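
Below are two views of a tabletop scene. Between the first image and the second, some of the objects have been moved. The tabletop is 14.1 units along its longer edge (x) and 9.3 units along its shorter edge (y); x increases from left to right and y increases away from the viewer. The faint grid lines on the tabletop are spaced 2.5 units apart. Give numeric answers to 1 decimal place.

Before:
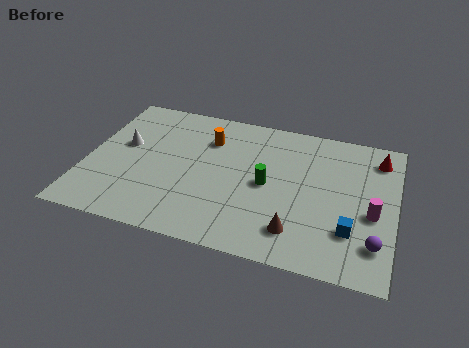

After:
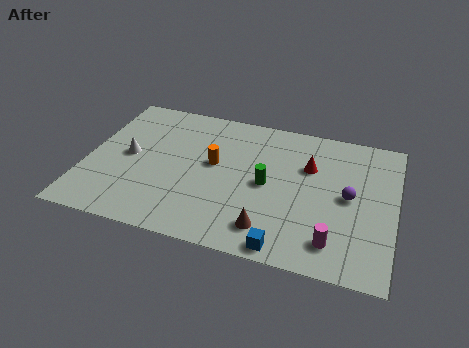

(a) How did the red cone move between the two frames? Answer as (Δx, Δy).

(-3.1, -1.4)

From the two frames, the red cone sits at roughly (13.2, 7.6) before and (10.1, 6.2) after.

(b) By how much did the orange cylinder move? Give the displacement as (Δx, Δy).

(0.4, -1.6)

The orange cylinder started near (5.4, 6.8) and ended near (5.8, 5.2).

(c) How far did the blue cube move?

3.3

The blue cube moved from about (12.2, 2.6) to (9.4, 0.8), a distance of √(2.8² + 1.8²) ≈ 3.3.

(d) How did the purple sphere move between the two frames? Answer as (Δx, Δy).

(-1.3, 2.6)

The purple sphere started near (13.3, 2.1) and ended near (12.0, 4.7).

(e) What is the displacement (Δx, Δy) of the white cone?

(0.3, -0.7)

The white cone was at about (1.6, 5.4) and moved to about (1.9, 4.7).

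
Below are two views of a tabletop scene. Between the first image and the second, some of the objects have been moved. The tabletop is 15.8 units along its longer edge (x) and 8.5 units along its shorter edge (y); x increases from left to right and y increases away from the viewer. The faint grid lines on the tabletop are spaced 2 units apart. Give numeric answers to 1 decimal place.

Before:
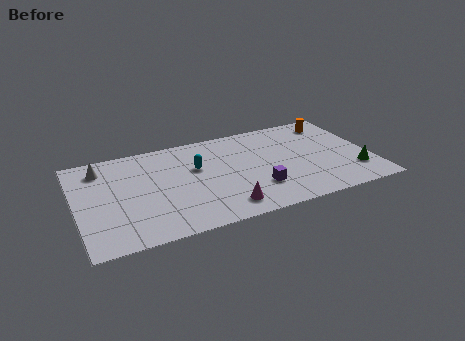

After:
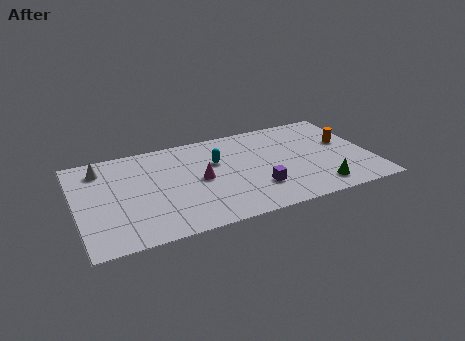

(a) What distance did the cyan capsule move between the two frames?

1.1

The cyan capsule was near (6.5, 5.3) before and (7.6, 5.5) after, so it travelled √(1.1² + 0.2²) ≈ 1.1 units.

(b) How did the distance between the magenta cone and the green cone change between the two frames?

-0.5

They were about 7.2 units apart before and 6.7 after — 0.5 units closer together.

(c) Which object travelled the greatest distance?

the magenta cone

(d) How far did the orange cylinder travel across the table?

2.1

The orange cylinder moved from about (14.2, 7.1) to (14.6, 5.0), a distance of √(0.4² + 2.1²) ≈ 2.1.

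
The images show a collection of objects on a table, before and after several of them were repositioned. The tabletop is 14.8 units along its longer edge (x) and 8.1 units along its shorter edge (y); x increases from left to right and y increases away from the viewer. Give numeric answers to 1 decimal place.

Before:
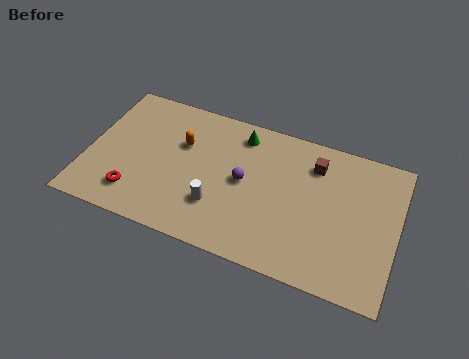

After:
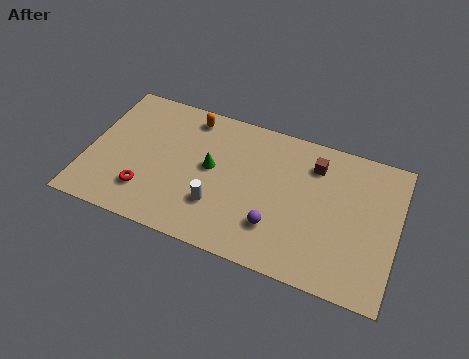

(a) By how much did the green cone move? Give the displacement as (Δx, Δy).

(-1.2, -2.4)

From the two frames, the green cone sits at roughly (7.1, 6.8) before and (5.9, 4.4) after.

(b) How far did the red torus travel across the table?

0.6

From (2.5, 1.7) to (3.0, 2.0), the red torus covered √(0.5² + 0.3²) ≈ 0.6 units.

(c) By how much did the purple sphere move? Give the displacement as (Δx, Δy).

(1.7, -2.0)

The purple sphere was at about (7.5, 4.2) and moved to about (9.2, 2.2).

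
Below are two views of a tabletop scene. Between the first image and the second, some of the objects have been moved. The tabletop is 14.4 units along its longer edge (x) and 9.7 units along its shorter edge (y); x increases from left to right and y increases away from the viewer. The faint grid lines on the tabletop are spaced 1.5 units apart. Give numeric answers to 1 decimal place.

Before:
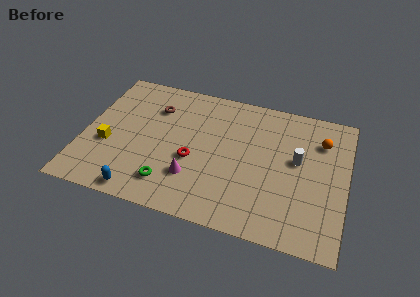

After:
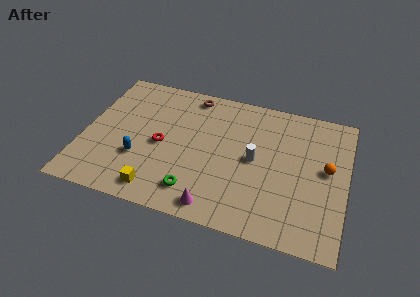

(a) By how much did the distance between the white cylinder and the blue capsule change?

-3.0

Before: roughly 9.4 units apart; after: 6.4. That's 3.0 units closer together.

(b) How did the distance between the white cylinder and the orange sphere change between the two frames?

+1.8

The distance was about 2.1 in the first image and 3.9 in the second, so they moved 1.8 units further apart.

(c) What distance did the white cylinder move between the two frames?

2.4

The white cylinder was near (11.7, 5.5) before and (9.4, 4.9) after, so it travelled √(2.3² + 0.6²) ≈ 2.4 units.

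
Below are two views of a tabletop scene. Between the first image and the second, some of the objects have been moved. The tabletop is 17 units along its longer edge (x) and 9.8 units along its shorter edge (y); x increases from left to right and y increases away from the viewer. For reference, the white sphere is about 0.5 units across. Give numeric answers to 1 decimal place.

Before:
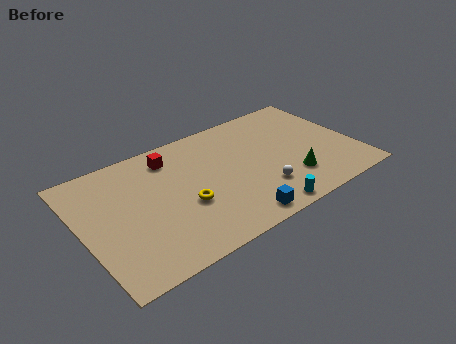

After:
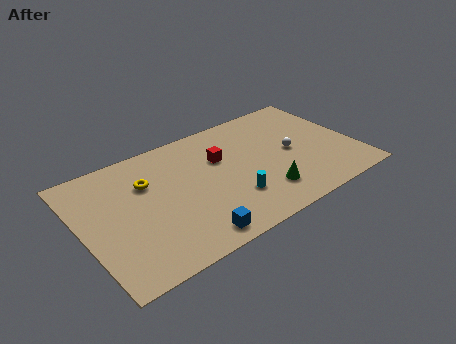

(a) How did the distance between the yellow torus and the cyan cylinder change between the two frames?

+0.9

They were about 5.2 units apart before and 6.1 after — 0.9 units further apart.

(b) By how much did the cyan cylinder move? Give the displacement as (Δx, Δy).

(-1.5, 1.9)

From the two frames, the cyan cylinder sits at roughly (10.4, 0.9) before and (8.9, 2.8) after.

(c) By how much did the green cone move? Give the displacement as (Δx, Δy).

(-1.8, -0.3)

From the two frames, the green cone sits at roughly (12.6, 2.6) before and (10.8, 2.3) after.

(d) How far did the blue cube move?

2.8

From (8.8, 1.1) to (6.0, 1.2), the blue cube covered √(2.8² + 0.1²) ≈ 2.8 units.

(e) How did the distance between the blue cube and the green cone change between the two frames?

+0.8

The distance was about 4.1 in the first image and 4.9 in the second, so they moved 0.8 units further apart.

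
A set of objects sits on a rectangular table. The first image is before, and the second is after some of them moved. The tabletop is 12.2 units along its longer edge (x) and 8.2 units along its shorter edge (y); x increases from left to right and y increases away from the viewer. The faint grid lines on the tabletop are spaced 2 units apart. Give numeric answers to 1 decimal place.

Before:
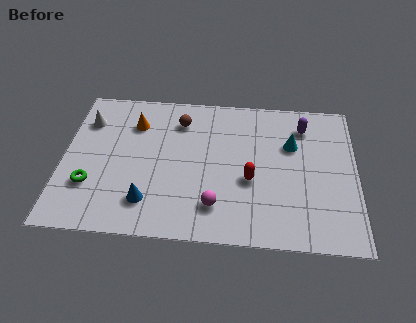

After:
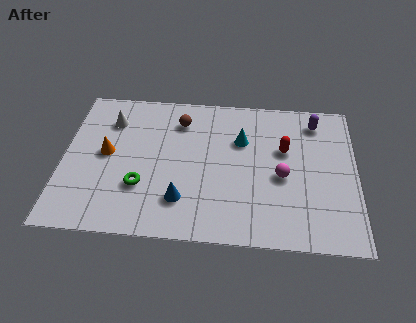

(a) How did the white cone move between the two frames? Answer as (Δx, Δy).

(1.0, 0.1)

The white cone started near (0.9, 6.1) and ended near (1.9, 6.2).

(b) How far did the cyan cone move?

2.1

The cyan cone moved from about (9.5, 5.4) to (7.4, 5.5), a distance of √(2.1² + 0.1²) ≈ 2.1.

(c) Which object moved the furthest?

the magenta sphere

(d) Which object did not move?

the brown sphere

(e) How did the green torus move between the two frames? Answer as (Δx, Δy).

(2.1, 0.1)

The green torus started near (1.2, 2.5) and ended near (3.3, 2.6).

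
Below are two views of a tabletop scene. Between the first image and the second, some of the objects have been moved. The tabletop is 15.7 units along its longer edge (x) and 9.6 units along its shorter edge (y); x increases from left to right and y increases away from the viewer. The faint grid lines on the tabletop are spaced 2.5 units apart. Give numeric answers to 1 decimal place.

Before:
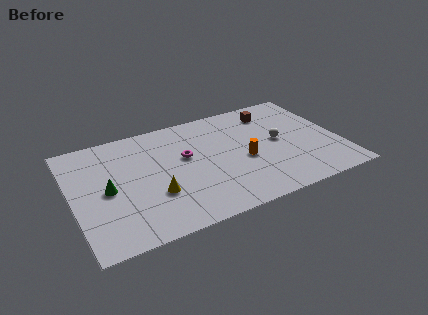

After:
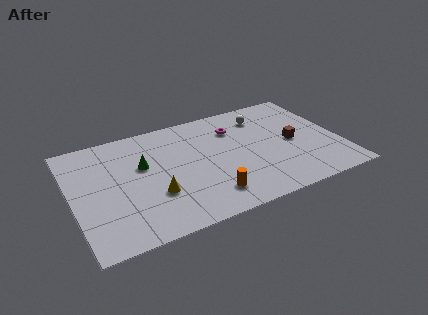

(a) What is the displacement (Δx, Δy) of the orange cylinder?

(-2.4, -2.2)

From the two frames, the orange cylinder sits at roughly (10.0, 4.1) before and (7.6, 1.9) after.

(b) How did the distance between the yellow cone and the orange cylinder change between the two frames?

-2.2

Before: roughly 5.5 units apart; after: 3.3. That's 2.2 units closer together.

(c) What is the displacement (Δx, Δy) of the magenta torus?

(3.1, 1.4)

The magenta torus was at about (6.7, 5.7) and moved to about (9.8, 7.1).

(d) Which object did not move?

the yellow cone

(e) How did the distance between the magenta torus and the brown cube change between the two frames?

-1.8

The distance was about 5.9 in the first image and 4.1 in the second, so they moved 1.8 units closer together.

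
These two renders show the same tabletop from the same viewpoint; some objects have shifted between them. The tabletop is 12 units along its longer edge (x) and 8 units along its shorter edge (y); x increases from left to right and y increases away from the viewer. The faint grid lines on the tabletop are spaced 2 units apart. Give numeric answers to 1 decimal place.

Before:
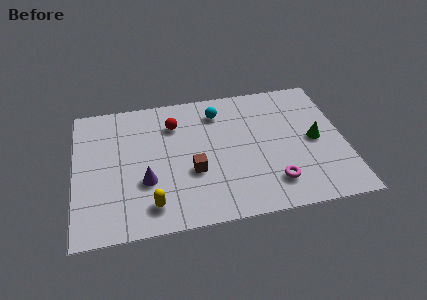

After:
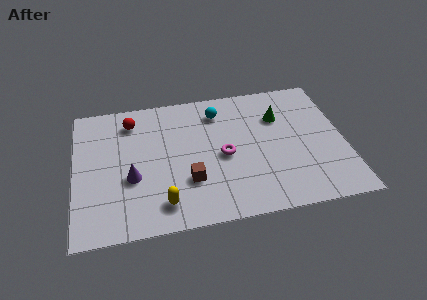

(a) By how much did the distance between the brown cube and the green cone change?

-0.4

They were about 5.6 units apart before and 5.2 after — 0.4 units closer together.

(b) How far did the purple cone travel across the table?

0.7

From (3.1, 2.8) to (2.5, 3.1), the purple cone covered √(0.6² + 0.3²) ≈ 0.7 units.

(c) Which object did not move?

the cyan sphere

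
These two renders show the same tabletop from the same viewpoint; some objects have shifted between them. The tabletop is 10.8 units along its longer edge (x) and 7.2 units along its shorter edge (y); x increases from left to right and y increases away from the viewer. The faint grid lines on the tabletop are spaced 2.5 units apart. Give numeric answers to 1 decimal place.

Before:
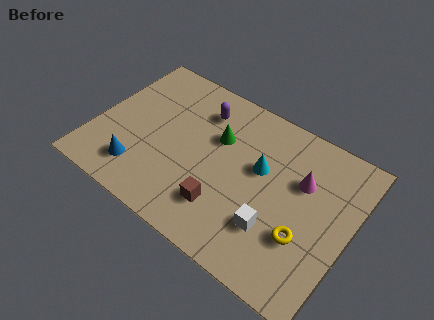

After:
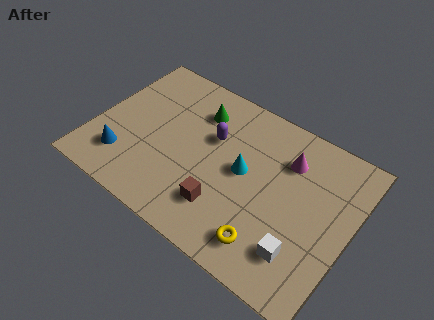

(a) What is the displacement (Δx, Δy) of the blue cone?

(-0.7, 0.2)

The blue cone was at about (2.2, 1.5) and moved to about (1.5, 1.7).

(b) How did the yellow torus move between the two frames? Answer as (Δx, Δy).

(-1.3, -1.1)

The yellow torus started near (9.1, 2.4) and ended near (7.8, 1.3).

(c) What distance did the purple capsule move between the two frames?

1.2

From (4.1, 5.6) to (4.8, 4.6), the purple capsule covered √(0.7² + 1.0²) ≈ 1.2 units.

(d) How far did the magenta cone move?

0.9

The magenta cone was near (8.6, 4.7) before and (7.9, 5.3) after, so it travelled √(0.7² + 0.6²) ≈ 0.9 units.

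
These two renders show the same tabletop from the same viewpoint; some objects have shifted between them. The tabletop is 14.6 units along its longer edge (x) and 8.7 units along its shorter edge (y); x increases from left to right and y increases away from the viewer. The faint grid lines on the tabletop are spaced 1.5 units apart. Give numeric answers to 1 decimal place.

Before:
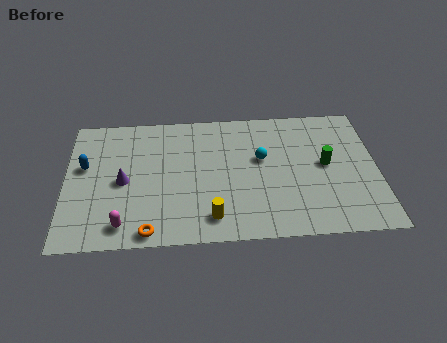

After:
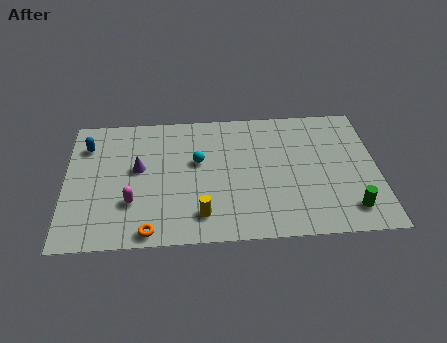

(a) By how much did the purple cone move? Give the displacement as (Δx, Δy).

(0.7, 0.8)

The purple cone was at about (2.7, 4.1) and moved to about (3.4, 4.9).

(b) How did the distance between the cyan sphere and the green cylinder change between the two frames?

+4.8

Before: roughly 3.1 units apart; after: 7.9. That's 4.8 units further apart.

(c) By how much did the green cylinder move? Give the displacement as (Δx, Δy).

(1.0, -3.0)

The green cylinder started near (12.2, 4.6) and ended near (13.2, 1.6).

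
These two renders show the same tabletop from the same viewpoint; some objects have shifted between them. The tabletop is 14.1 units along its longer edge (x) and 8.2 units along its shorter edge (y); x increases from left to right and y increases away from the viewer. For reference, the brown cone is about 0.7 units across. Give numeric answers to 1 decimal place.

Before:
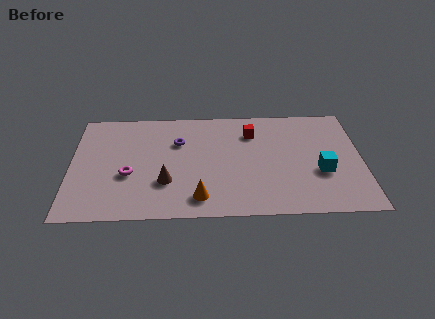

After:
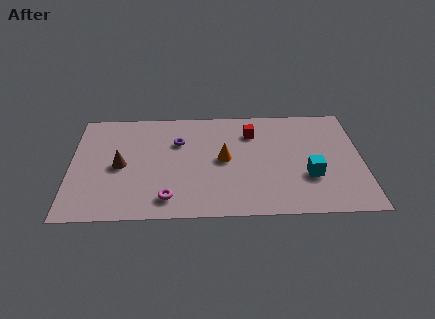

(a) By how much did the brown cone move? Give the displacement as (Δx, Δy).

(-2.2, 1.3)

The brown cone started near (4.6, 2.6) and ended near (2.4, 3.9).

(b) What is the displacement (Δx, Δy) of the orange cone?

(1.2, 2.8)

The orange cone started near (6.2, 1.4) and ended near (7.4, 4.2).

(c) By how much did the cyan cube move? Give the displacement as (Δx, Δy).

(-0.6, -0.3)

The cyan cube started near (12.1, 3.1) and ended near (11.5, 2.8).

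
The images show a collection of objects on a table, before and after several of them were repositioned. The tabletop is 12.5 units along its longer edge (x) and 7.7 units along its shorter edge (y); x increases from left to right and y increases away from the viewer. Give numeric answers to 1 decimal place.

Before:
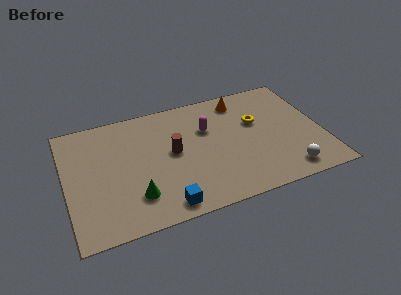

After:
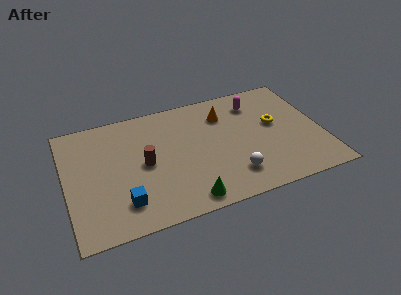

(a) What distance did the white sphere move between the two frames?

2.7

From (10.5, 1.1) to (7.9, 1.7), the white sphere covered √(2.6² + 0.6²) ≈ 2.7 units.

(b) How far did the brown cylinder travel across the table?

1.4

The brown cylinder was near (5.2, 4.1) before and (3.8, 3.8) after, so it travelled √(1.4² + 0.3²) ≈ 1.4 units.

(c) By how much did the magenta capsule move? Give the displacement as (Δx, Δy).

(2.5, 1.0)

From the two frames, the magenta capsule sits at roughly (7.0, 5.1) before and (9.5, 6.1) after.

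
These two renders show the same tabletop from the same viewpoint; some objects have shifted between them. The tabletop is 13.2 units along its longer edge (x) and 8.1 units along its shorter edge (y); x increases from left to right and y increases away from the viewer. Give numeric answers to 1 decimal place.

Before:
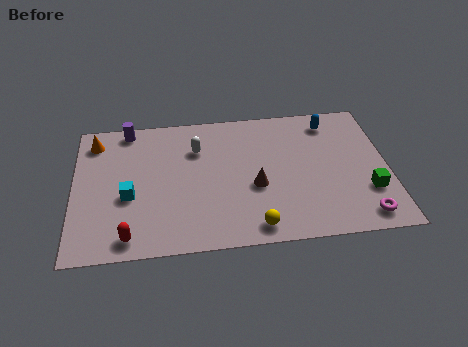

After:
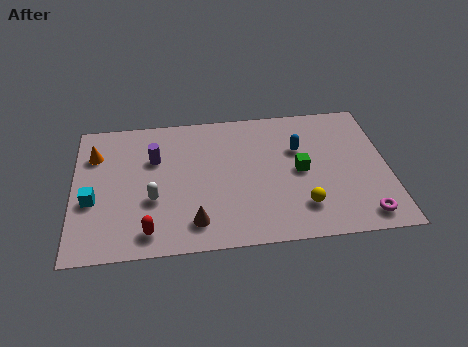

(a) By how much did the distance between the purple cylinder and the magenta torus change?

-1.9

Before: roughly 11.5 units apart; after: 9.6. That's 1.9 units closer together.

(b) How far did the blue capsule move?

2.1

The blue capsule moved from about (10.9, 6.8) to (9.5, 5.3), a distance of √(1.4² + 1.5²) ≈ 2.1.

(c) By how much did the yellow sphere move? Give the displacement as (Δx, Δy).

(2.0, 0.9)

The yellow sphere was at about (7.5, 1.0) and moved to about (9.5, 1.9).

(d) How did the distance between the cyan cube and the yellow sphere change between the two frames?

+3.1

They were about 5.7 units apart before and 8.8 after — 3.1 units further apart.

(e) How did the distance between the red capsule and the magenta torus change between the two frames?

-0.8

The distance was about 9.7 in the first image and 8.9 in the second, so they moved 0.8 units closer together.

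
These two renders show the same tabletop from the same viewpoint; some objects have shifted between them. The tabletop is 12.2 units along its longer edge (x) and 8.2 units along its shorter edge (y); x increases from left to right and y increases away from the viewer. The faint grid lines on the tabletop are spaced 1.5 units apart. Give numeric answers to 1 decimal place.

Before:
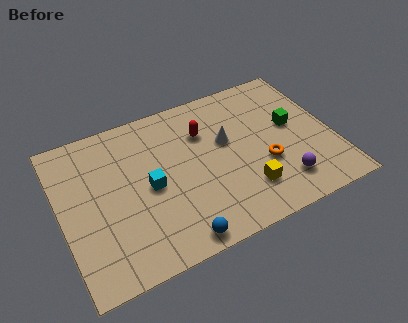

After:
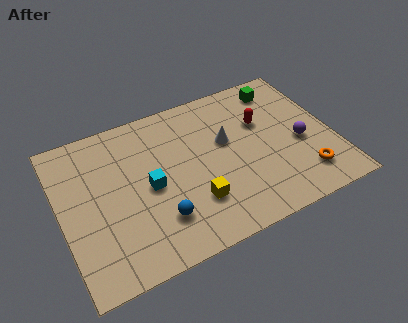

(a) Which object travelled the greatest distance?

the red capsule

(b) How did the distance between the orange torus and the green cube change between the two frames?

+3.0

The distance was about 2.2 in the first image and 5.2 in the second, so they moved 3.0 units further apart.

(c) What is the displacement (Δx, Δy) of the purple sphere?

(1.1, 1.8)

The purple sphere was at about (9.6, 1.7) and moved to about (10.7, 3.5).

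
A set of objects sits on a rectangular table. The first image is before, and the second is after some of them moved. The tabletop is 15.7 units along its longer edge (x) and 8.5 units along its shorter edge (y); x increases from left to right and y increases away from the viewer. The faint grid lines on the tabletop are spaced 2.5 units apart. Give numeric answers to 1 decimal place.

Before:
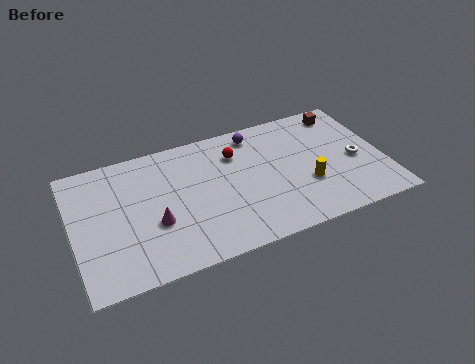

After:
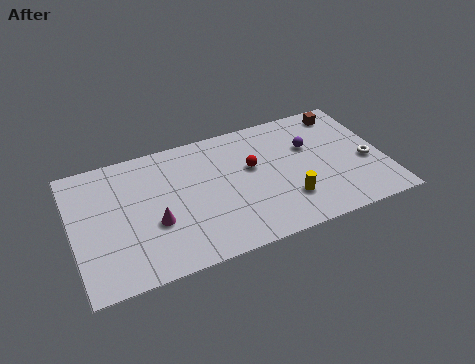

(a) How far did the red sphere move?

1.4

From (8.4, 6.3) to (9.1, 5.1), the red sphere covered √(0.7² + 1.2²) ≈ 1.4 units.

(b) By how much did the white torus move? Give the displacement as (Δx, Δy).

(0.5, -0.3)

From the two frames, the white torus sits at roughly (14.3, 3.8) before and (14.8, 3.5) after.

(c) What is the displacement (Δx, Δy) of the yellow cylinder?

(-1.1, -0.7)

From the two frames, the yellow cylinder sits at roughly (11.7, 3.0) before and (10.6, 2.3) after.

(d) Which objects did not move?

the brown cube and the magenta cone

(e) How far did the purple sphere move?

3.2

The purple sphere moved from about (9.5, 7.3) to (12.1, 5.5), a distance of √(2.6² + 1.8²) ≈ 3.2.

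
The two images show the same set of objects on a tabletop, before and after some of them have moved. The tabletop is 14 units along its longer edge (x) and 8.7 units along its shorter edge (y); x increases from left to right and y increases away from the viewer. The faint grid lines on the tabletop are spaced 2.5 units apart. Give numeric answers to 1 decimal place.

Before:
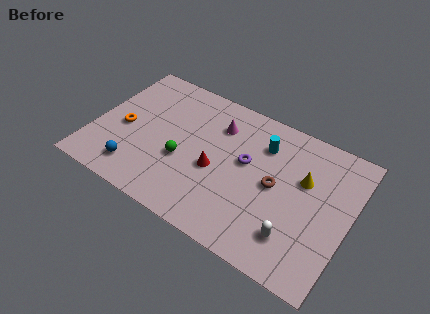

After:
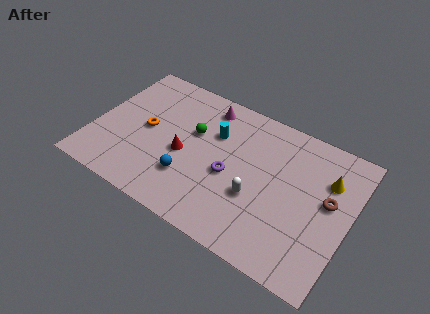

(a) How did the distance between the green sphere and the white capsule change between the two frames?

-2.2

Before: roughly 6.6 units apart; after: 4.4. That's 2.2 units closer together.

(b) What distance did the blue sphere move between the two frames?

2.9

From (2.7, 1.6) to (5.5, 2.5), the blue sphere covered √(2.8² + 0.9²) ≈ 2.9 units.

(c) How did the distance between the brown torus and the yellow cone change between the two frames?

-0.6

The distance was about 1.8 in the first image and 1.2 in the second, so they moved 0.6 units closer together.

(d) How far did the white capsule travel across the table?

2.6

From (11.4, 2.0) to (9.1, 3.2), the white capsule covered √(2.3² + 1.2²) ≈ 2.6 units.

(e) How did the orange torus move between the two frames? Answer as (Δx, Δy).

(1.2, 0.5)

From the two frames, the orange torus sits at roughly (1.6, 3.9) before and (2.8, 4.4) after.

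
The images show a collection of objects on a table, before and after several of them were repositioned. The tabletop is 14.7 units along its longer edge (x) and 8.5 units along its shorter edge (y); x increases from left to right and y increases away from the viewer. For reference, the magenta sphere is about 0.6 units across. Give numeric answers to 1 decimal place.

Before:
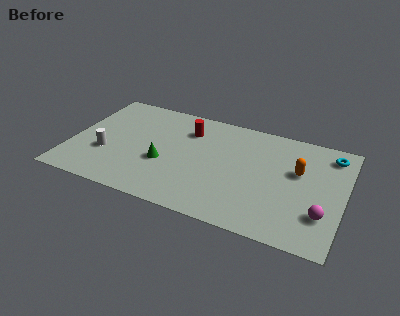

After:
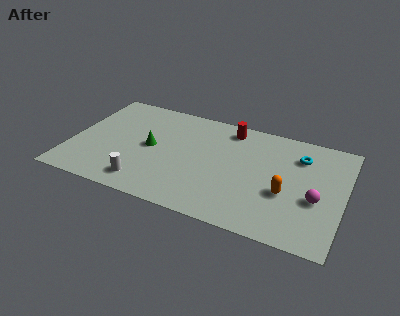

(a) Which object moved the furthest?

the white cylinder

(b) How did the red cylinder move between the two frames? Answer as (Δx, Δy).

(2.2, 0.9)

The red cylinder was at about (6.1, 6.4) and moved to about (8.3, 7.3).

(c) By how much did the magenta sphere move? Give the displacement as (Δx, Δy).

(-0.4, 1.0)

From the two frames, the magenta sphere sits at roughly (13.7, 2.4) before and (13.3, 3.4) after.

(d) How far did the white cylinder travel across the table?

2.8

The white cylinder moved from about (2.0, 3.0) to (4.3, 1.4), a distance of √(2.3² + 1.6²) ≈ 2.8.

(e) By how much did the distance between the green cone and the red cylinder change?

+1.7

Before: roughly 3.3 units apart; after: 5.0. That's 1.7 units further apart.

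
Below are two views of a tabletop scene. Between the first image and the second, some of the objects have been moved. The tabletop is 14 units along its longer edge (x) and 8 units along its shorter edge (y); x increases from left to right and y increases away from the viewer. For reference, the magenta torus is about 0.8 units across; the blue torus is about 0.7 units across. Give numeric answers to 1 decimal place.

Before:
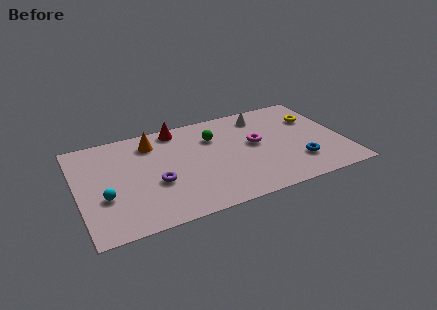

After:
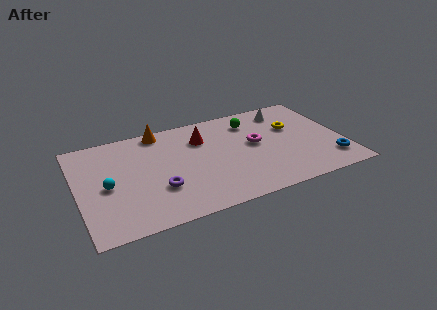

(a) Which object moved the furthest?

the green sphere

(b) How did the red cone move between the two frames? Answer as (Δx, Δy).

(1.2, -1.3)

From the two frames, the red cone sits at roughly (5.5, 7.1) before and (6.7, 5.8) after.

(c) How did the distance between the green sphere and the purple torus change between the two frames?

+2.3

They were about 4.2 units apart before and 6.5 after — 2.3 units further apart.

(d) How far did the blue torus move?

1.7

From (11.4, 2.1) to (13.1, 1.7), the blue torus covered √(1.7² + 0.4²) ≈ 1.7 units.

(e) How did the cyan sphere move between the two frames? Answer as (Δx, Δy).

(0.2, 0.8)

The cyan sphere started near (1.3, 2.9) and ended near (1.5, 3.7).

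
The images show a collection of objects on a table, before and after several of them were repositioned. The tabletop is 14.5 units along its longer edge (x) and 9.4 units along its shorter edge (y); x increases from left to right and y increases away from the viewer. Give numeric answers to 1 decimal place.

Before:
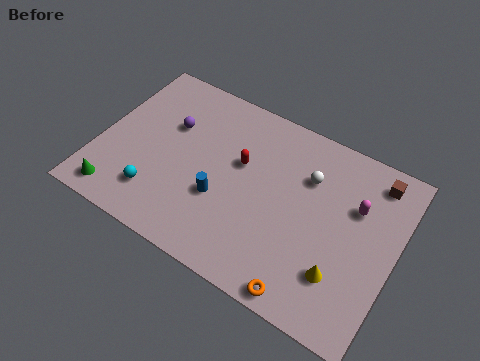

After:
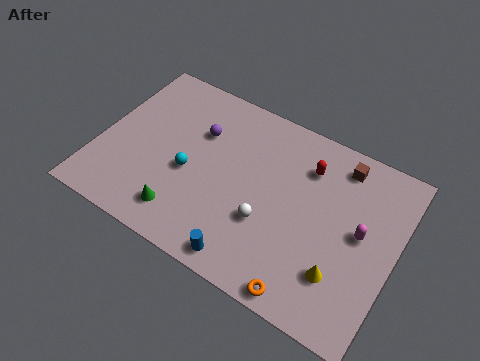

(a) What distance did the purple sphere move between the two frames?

1.4

The purple sphere was near (3.2, 6.1) before and (4.6, 6.4) after, so it travelled √(1.4² + 0.3²) ≈ 1.4 units.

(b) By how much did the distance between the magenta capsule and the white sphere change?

+2.2

Before: roughly 2.4 units apart; after: 4.6. That's 2.2 units further apart.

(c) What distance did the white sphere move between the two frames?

3.6

The white sphere was near (10.0, 6.6) before and (8.5, 3.3) after, so it travelled √(1.5² + 3.3²) ≈ 3.6 units.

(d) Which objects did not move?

the yellow cone and the orange torus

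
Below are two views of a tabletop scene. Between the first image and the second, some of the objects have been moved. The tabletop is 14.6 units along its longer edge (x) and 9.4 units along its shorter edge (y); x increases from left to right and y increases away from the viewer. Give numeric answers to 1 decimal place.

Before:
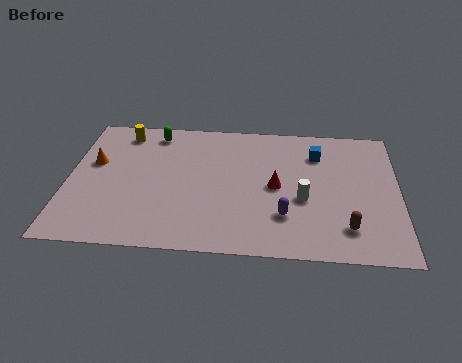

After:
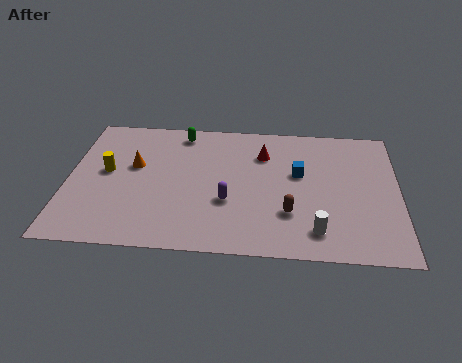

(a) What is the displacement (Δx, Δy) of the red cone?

(-0.6, 2.3)

From the two frames, the red cone sits at roughly (9.2, 4.6) before and (8.6, 6.9) after.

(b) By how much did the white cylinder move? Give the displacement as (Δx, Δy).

(0.6, -2.1)

From the two frames, the white cylinder sits at roughly (10.4, 3.8) before and (11.0, 1.7) after.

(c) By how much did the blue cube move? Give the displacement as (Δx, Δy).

(-0.8, -1.5)

From the two frames, the blue cube sits at roughly (11.0, 7.1) before and (10.2, 5.6) after.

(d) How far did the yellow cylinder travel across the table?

3.0

The yellow cylinder moved from about (2.3, 8.0) to (1.7, 5.1), a distance of √(0.6² + 2.9²) ≈ 3.0.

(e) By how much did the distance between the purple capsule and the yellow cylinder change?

-3.4

Before: roughly 9.1 units apart; after: 5.7. That's 3.4 units closer together.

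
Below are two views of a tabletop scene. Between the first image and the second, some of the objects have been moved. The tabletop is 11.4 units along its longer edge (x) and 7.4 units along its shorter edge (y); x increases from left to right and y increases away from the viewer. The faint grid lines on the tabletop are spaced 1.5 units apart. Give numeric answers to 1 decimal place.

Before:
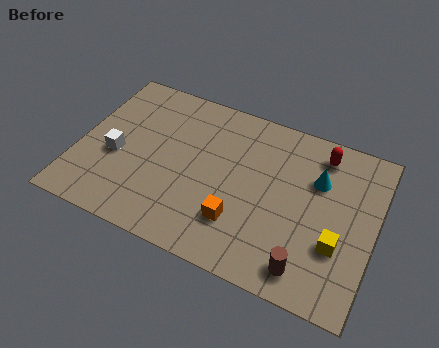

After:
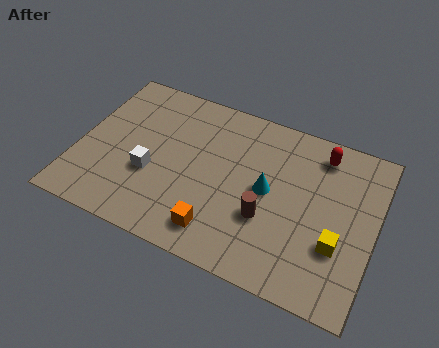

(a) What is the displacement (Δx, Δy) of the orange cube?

(-0.7, -0.7)

The orange cube started near (6.4, 2.0) and ended near (5.7, 1.3).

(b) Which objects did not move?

the yellow cube and the red capsule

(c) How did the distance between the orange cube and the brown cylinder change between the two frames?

-0.7

The distance was about 2.8 in the first image and 2.1 in the second, so they moved 0.7 units closer together.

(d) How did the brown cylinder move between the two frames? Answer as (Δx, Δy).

(-1.7, 1.5)

The brown cylinder was at about (9.1, 1.1) and moved to about (7.4, 2.6).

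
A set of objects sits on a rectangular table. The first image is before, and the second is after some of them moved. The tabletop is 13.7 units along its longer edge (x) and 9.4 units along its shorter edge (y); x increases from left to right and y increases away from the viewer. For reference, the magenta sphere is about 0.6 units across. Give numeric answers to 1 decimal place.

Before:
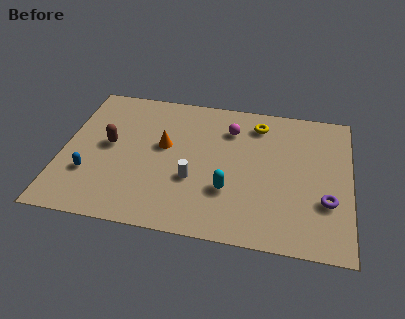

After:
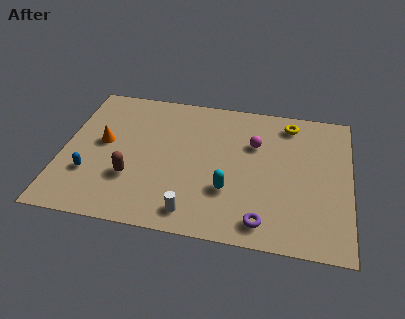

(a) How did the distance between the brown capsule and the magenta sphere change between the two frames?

+0.5

The distance was about 6.1 in the first image and 6.6 in the second, so they moved 0.5 units further apart.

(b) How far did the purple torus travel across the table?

3.4

The purple torus was near (12.6, 3.1) before and (9.7, 1.3) after, so it travelled √(2.9² + 1.8²) ≈ 3.4 units.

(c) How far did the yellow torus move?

1.5

The yellow torus was near (9.2, 7.7) before and (10.7, 8.0) after, so it travelled √(1.5² + 0.3²) ≈ 1.5 units.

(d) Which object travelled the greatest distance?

the purple torus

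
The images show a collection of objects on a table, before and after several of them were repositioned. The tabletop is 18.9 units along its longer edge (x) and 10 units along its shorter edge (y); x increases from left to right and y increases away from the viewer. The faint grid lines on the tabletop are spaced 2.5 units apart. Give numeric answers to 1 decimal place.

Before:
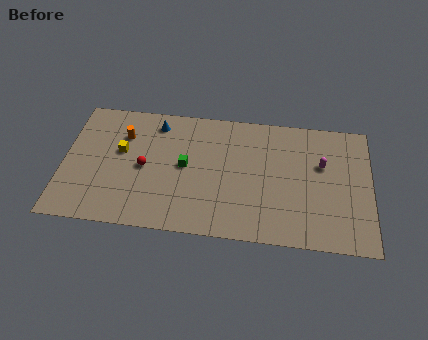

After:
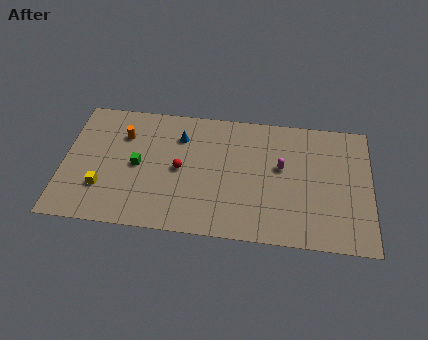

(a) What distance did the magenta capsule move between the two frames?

2.5

The magenta capsule was near (15.9, 6.3) before and (13.4, 5.8) after, so it travelled √(2.5² + 0.5²) ≈ 2.5 units.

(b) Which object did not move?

the orange cylinder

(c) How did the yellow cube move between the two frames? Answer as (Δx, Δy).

(-1.0, -3.0)

The yellow cube was at about (3.5, 5.9) and moved to about (2.5, 2.9).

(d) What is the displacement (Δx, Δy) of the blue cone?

(1.5, -0.9)

The blue cone started near (5.6, 8.4) and ended near (7.1, 7.5).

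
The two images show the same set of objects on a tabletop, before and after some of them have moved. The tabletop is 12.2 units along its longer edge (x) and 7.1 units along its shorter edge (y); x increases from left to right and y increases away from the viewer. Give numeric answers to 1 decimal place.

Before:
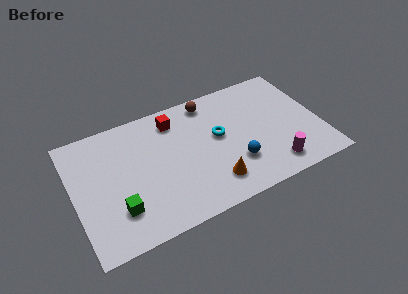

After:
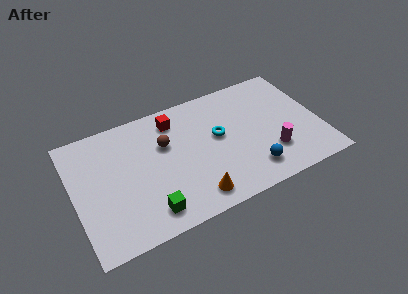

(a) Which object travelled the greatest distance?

the brown sphere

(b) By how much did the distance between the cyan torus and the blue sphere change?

+0.9

They were about 2.0 units apart before and 2.9 after — 0.9 units further apart.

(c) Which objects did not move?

the red cube and the cyan torus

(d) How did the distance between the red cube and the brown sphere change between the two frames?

-0.5

The distance was about 1.8 in the first image and 1.3 in the second, so they moved 0.5 units closer together.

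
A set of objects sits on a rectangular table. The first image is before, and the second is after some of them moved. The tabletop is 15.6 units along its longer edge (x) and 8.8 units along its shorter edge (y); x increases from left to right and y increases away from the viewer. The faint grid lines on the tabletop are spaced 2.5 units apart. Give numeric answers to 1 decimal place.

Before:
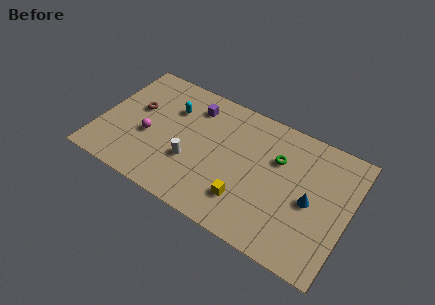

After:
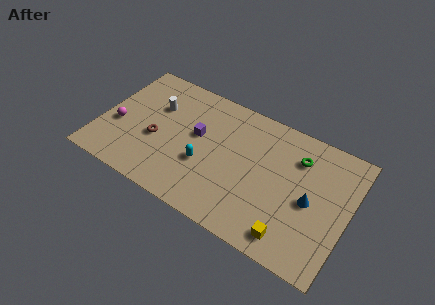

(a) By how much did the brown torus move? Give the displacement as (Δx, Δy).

(1.5, -1.6)

The brown torus was at about (2.1, 5.2) and moved to about (3.6, 3.6).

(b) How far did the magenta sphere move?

2.0

From (3.1, 3.6) to (1.1, 3.5), the magenta sphere covered √(2.0² + 0.1²) ≈ 2.0 units.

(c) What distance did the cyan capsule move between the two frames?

3.8

From (4.2, 6.2) to (6.7, 3.3), the cyan capsule covered √(2.5² + 2.9²) ≈ 3.8 units.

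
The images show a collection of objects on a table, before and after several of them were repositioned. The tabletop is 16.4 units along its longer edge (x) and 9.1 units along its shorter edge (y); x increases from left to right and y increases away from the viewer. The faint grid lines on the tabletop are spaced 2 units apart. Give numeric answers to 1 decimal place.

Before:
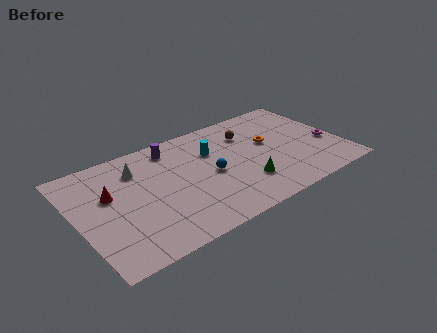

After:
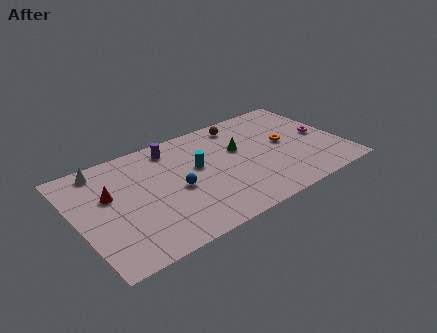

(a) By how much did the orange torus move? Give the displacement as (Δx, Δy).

(0.9, -0.5)

From the two frames, the orange torus sits at roughly (12.1, 5.3) before and (13.0, 4.8) after.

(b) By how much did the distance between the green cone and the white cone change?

+1.1

Before: roughly 7.4 units apart; after: 8.5. That's 1.1 units further apart.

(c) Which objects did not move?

the red cone and the purple cylinder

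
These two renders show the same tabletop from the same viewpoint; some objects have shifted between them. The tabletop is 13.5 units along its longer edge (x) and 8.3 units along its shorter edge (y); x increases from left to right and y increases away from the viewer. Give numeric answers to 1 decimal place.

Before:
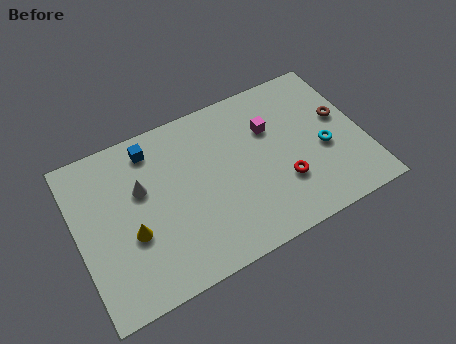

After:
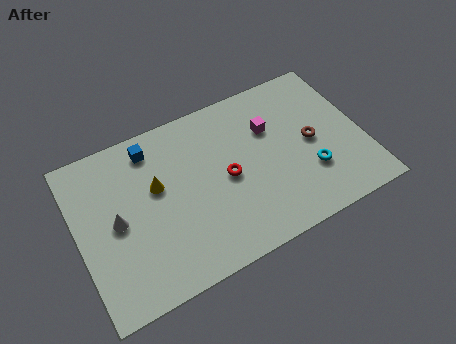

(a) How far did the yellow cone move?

2.3

The yellow cone moved from about (2.4, 3.2) to (3.8, 5.0), a distance of √(1.4² + 1.8²) ≈ 2.3.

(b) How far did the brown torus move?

1.7

The brown torus moved from about (12.6, 4.8) to (11.1, 4.1), a distance of √(1.5² + 0.7²) ≈ 1.7.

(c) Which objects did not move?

the blue cube and the magenta cube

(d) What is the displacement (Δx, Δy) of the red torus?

(-2.5, 1.4)

From the two frames, the red torus sits at roughly (9.5, 2.6) before and (7.0, 4.0) after.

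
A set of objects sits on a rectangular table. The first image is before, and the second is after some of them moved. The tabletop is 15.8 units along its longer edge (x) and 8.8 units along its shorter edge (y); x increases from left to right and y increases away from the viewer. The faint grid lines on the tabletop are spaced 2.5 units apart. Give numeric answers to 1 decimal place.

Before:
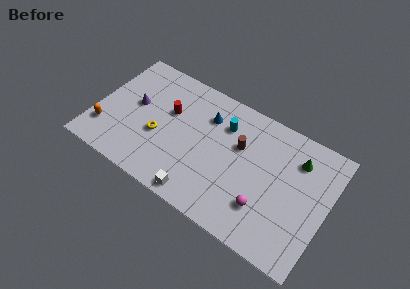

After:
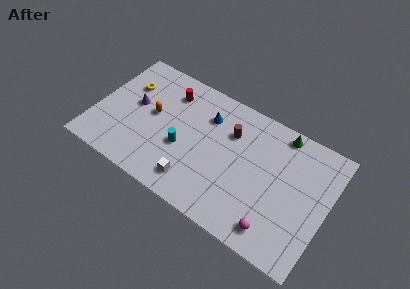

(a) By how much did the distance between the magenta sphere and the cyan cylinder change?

+1.7

The distance was about 5.3 in the first image and 7.0 in the second, so they moved 1.7 units further apart.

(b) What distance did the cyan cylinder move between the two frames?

3.8

The cyan cylinder moved from about (8.5, 6.5) to (6.1, 3.5), a distance of √(2.4² + 3.0²) ≈ 3.8.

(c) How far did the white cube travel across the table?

0.9

The white cube moved from about (7.7, 0.9) to (7.2, 1.6), a distance of √(0.5² + 0.7²) ≈ 0.9.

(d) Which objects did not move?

the blue cone and the purple cone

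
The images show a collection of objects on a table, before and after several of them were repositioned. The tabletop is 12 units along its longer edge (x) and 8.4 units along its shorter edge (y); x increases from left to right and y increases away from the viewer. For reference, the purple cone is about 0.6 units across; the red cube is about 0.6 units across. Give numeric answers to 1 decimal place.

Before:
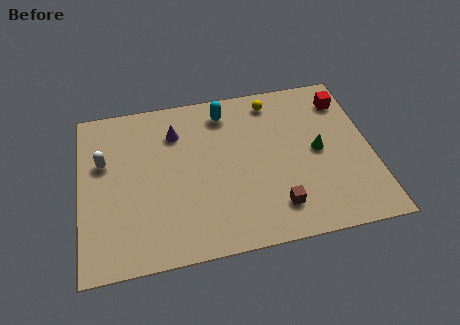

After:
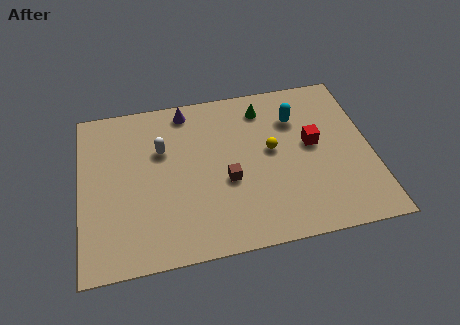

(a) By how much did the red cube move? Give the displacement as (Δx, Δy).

(-1.5, -2.1)

The red cube started near (11.1, 6.7) and ended near (9.6, 4.6).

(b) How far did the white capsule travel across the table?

2.4

From (1.0, 5.3) to (3.4, 5.5), the white capsule covered √(2.4² + 0.2²) ≈ 2.4 units.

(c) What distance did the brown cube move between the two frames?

2.5

The brown cube moved from about (7.9, 1.7) to (6.0, 3.4), a distance of √(1.9² + 1.7²) ≈ 2.5.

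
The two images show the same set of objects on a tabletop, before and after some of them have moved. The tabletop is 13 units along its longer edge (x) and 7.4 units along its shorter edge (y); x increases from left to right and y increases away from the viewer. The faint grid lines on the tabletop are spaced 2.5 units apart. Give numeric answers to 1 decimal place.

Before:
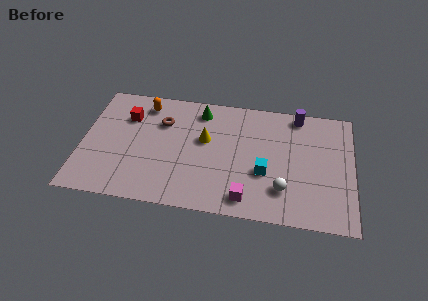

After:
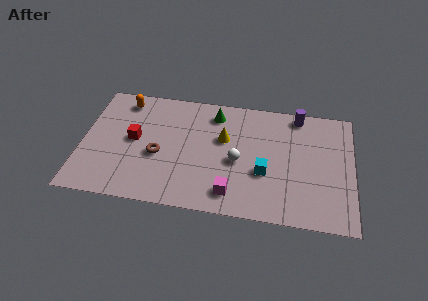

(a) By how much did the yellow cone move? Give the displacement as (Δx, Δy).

(0.9, 0.2)

The yellow cone was at about (5.9, 4.4) and moved to about (6.8, 4.6).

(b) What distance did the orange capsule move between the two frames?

1.0

The orange capsule moved from about (2.9, 6.2) to (1.9, 6.3), a distance of √(1.0² + 0.1²) ≈ 1.0.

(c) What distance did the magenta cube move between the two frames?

0.7

The magenta cube moved from about (8.0, 1.1) to (7.3, 1.3), a distance of √(0.7² + 0.2²) ≈ 0.7.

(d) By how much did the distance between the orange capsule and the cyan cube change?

+0.9

The distance was about 6.8 in the first image and 7.7 in the second, so they moved 0.9 units further apart.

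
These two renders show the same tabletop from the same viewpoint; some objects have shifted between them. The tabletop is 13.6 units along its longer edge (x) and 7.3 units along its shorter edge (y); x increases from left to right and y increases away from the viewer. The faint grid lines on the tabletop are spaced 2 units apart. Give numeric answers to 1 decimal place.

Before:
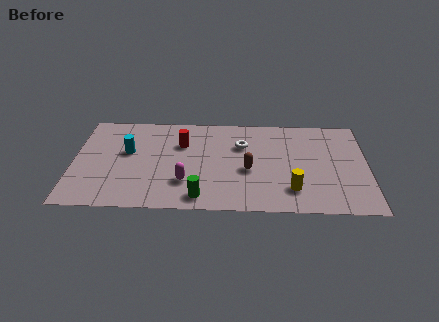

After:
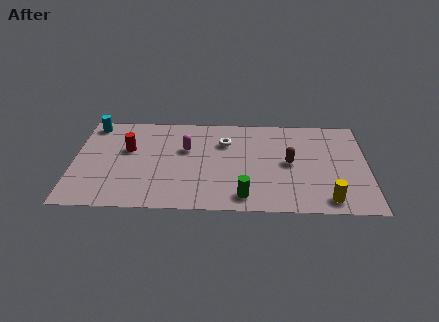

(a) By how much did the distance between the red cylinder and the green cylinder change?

+2.3

The distance was about 4.1 in the first image and 6.4 in the second, so they moved 2.3 units further apart.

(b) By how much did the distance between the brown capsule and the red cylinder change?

+3.9

They were about 3.6 units apart before and 7.5 after — 3.9 units further apart.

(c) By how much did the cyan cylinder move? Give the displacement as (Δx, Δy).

(-1.7, 2.1)

From the two frames, the cyan cylinder sits at roughly (2.5, 4.3) before and (0.8, 6.4) after.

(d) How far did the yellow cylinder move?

1.7

From (10.1, 1.7) to (11.7, 1.0), the yellow cylinder covered √(1.6² + 0.7²) ≈ 1.7 units.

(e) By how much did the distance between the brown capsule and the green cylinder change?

+0.3

They were about 3.0 units apart before and 3.3 after — 0.3 units further apart.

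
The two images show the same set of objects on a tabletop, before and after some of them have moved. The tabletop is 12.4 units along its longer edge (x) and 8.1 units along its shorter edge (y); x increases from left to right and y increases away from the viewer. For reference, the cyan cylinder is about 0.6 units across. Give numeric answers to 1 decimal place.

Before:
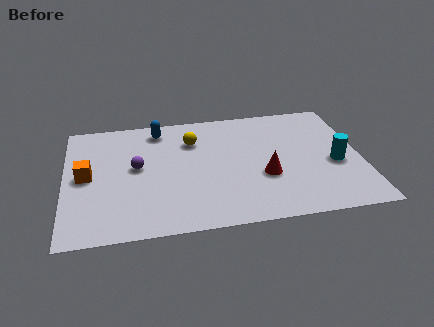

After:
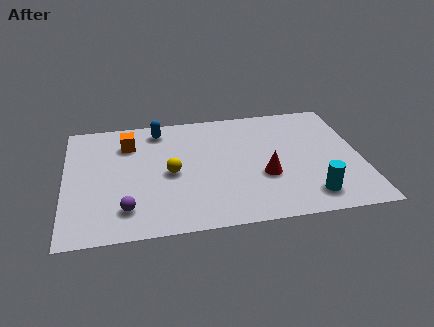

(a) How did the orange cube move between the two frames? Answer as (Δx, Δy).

(1.8, 2.0)

From the two frames, the orange cube sits at roughly (0.9, 4.1) before and (2.7, 6.1) after.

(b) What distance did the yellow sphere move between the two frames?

2.3

The yellow sphere moved from about (5.4, 5.9) to (4.4, 3.8), a distance of √(1.0² + 2.1²) ≈ 2.3.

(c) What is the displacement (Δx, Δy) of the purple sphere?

(-0.5, -2.7)

The purple sphere was at about (3.0, 4.4) and moved to about (2.5, 1.7).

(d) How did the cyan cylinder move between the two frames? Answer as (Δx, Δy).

(-1.2, -2.0)

From the two frames, the cyan cylinder sits at roughly (11.3, 3.4) before and (10.1, 1.4) after.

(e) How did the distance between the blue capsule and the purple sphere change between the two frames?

+2.7

The distance was about 2.7 in the first image and 5.4 in the second, so they moved 2.7 units further apart.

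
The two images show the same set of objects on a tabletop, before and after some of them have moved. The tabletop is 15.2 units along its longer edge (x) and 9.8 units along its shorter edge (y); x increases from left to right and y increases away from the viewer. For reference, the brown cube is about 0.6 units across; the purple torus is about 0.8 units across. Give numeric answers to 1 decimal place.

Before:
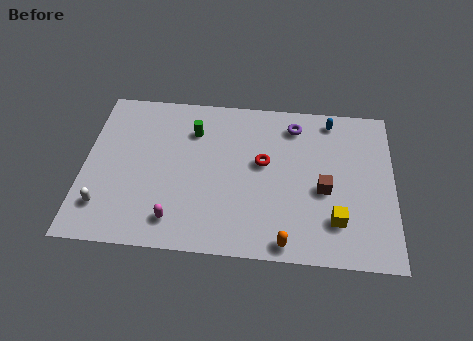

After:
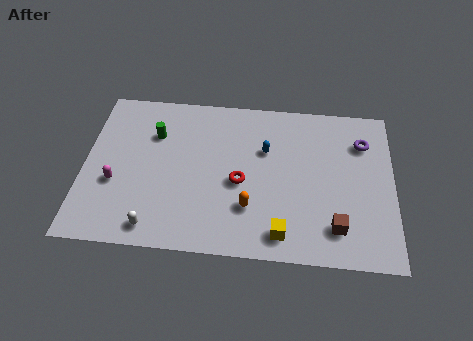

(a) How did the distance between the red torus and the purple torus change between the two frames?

+3.8

Before: roughly 2.9 units apart; after: 6.7. That's 3.8 units further apart.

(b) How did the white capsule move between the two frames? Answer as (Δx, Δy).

(2.5, -1.0)

The white capsule started near (1.1, 2.2) and ended near (3.6, 1.2).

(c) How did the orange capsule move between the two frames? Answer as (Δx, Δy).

(-1.8, 1.9)

The orange capsule was at about (10.0, 0.9) and moved to about (8.2, 2.8).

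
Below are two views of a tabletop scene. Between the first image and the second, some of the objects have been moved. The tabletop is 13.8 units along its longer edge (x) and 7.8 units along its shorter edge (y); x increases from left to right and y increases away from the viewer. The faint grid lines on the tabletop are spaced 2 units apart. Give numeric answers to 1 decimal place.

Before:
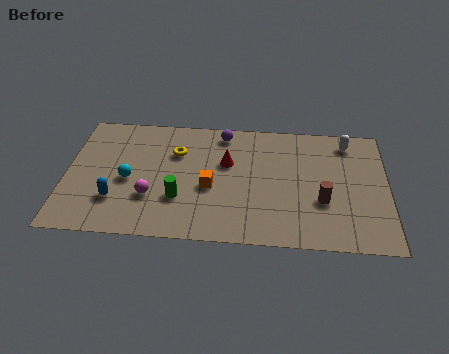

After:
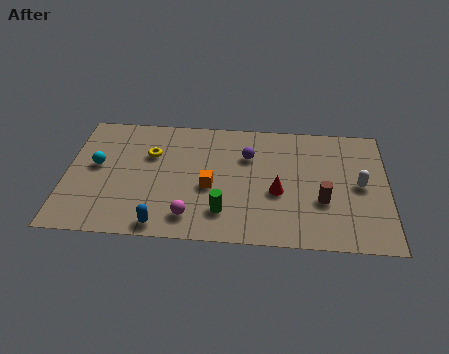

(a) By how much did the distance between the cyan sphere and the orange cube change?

+1.5

They were about 3.5 units apart before and 5.0 after — 1.5 units further apart.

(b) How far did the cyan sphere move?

1.6

The cyan sphere moved from about (2.7, 3.5) to (1.3, 4.3), a distance of √(1.4² + 0.8²) ≈ 1.6.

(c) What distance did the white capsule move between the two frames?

2.7

From (12.1, 6.6) to (12.6, 3.9), the white capsule covered √(0.5² + 2.7²) ≈ 2.7 units.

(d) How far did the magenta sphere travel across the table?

2.0

The magenta sphere was near (3.7, 2.5) before and (5.4, 1.4) after, so it travelled √(1.7² + 1.1²) ≈ 2.0 units.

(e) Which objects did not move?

the brown cylinder and the orange cube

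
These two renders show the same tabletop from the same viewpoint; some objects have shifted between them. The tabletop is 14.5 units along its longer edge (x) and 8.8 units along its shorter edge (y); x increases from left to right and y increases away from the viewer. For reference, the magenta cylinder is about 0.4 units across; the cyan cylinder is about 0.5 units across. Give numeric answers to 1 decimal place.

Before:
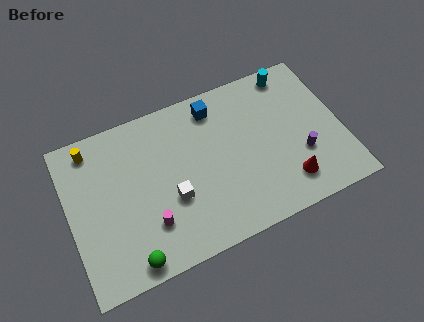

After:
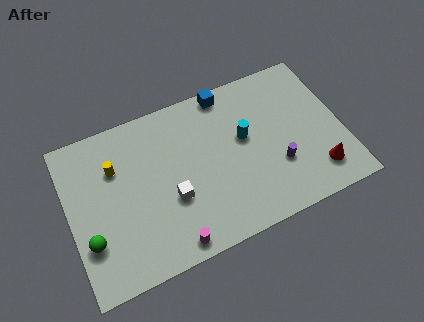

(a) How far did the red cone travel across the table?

1.6

The red cone was near (11.3, 1.8) before and (12.9, 1.8) after, so it travelled √(1.6² + 0.0²) ≈ 1.6 units.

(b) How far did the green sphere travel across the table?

2.6

The green sphere moved from about (2.8, 0.9) to (0.9, 2.7), a distance of √(1.9² + 1.8²) ≈ 2.6.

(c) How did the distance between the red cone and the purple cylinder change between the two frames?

+0.8

Before: roughly 1.5 units apart; after: 2.3. That's 0.8 units further apart.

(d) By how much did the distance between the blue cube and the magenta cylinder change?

+1.6

The distance was about 6.5 in the first image and 8.1 in the second, so they moved 1.6 units further apart.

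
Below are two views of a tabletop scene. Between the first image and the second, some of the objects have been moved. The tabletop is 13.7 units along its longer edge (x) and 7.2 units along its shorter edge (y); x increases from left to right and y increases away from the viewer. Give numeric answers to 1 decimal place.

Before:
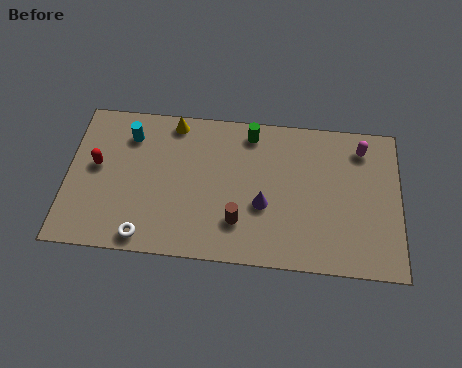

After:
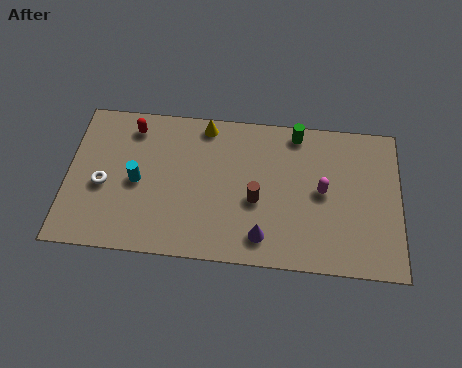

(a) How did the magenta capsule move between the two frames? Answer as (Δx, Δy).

(-1.6, -2.2)

From the two frames, the magenta capsule sits at roughly (12.1, 5.9) before and (10.5, 3.7) after.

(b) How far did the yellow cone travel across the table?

1.3

The yellow cone moved from about (4.3, 6.4) to (5.6, 6.4), a distance of √(1.3² + 0.0²) ≈ 1.3.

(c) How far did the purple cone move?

1.5

The purple cone was near (8.1, 2.8) before and (8.1, 1.3) after, so it travelled √(0.0² + 1.5²) ≈ 1.5 units.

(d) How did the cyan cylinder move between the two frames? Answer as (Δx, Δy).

(0.4, -2.2)

From the two frames, the cyan cylinder sits at roughly (2.5, 5.6) before and (2.9, 3.4) after.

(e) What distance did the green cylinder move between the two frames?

1.9

The green cylinder moved from about (7.5, 6.2) to (9.4, 6.4), a distance of √(1.9² + 0.2²) ≈ 1.9.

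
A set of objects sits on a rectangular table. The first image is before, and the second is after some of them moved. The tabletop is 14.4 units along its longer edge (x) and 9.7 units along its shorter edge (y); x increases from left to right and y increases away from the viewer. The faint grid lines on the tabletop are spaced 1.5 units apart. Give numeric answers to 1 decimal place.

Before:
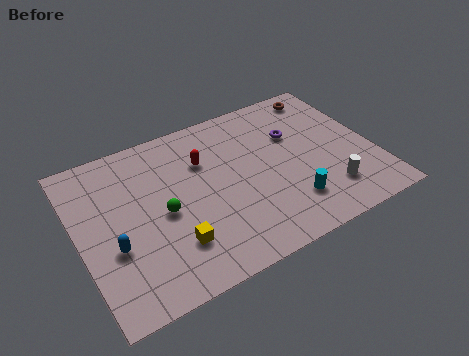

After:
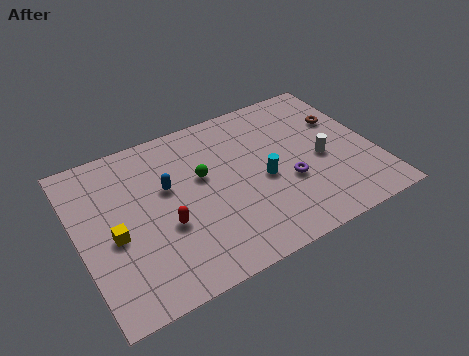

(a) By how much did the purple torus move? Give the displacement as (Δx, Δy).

(-0.8, -2.8)

The purple torus started near (10.8, 6.4) and ended near (10.0, 3.6).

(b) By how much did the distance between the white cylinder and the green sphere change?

-2.2

They were about 8.1 units apart before and 5.9 after — 2.2 units closer together.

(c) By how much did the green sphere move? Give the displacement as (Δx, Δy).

(2.1, 1.3)

From the two frames, the green sphere sits at roughly (4.0, 4.5) before and (6.1, 5.8) after.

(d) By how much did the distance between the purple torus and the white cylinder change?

-2.4

Before: roughly 4.3 units apart; after: 1.9. That's 2.4 units closer together.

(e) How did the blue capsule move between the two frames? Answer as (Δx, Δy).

(2.9, 2.3)

The blue capsule started near (1.5, 3.6) and ended near (4.4, 5.9).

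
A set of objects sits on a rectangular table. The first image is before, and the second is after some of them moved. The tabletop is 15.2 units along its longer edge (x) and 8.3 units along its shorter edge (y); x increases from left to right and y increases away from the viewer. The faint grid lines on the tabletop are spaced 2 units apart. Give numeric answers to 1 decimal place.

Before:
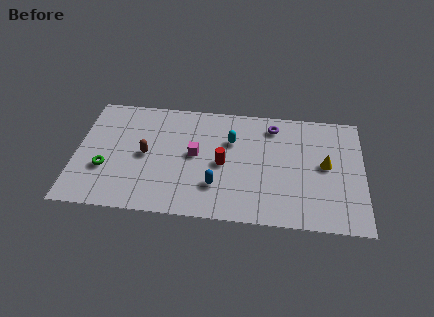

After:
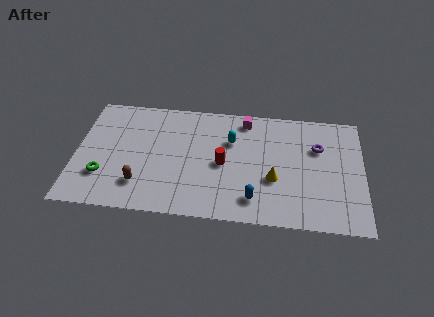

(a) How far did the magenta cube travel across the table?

3.8

The magenta cube moved from about (6.3, 4.4) to (8.9, 7.2), a distance of √(2.6² + 2.8²) ≈ 3.8.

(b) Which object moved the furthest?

the magenta cube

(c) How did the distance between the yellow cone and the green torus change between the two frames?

-2.7

Before: roughly 11.7 units apart; after: 9.0. That's 2.7 units closer together.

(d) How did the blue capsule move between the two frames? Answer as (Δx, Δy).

(2.0, -0.7)

The blue capsule started near (7.5, 2.3) and ended near (9.5, 1.6).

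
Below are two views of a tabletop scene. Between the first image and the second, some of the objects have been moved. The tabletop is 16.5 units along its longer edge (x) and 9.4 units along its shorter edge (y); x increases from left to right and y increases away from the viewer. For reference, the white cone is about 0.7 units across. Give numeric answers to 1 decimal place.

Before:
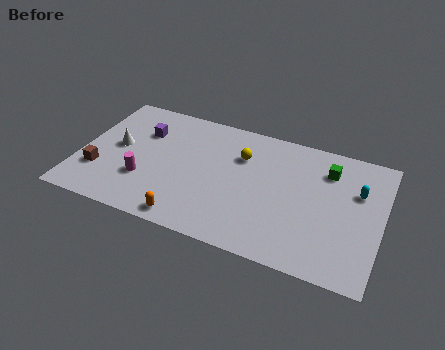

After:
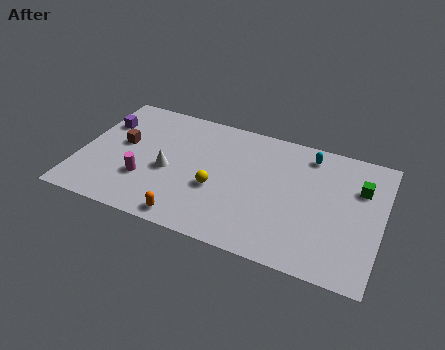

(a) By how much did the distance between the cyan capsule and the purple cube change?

-0.5

The distance was about 11.9 in the first image and 11.4 in the second, so they moved 0.5 units closer together.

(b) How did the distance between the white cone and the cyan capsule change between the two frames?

-4.8

The distance was about 13.2 in the first image and 8.4 in the second, so they moved 4.8 units closer together.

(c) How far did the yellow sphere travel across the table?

3.1

The yellow sphere moved from about (8.7, 6.6) to (7.6, 3.7), a distance of √(1.1² + 2.9²) ≈ 3.1.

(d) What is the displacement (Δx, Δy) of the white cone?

(2.9, -0.9)

The white cone was at about (2.0, 5.0) and moved to about (4.9, 4.1).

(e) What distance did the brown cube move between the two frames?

2.7

The brown cube was near (1.2, 2.8) before and (2.2, 5.3) after, so it travelled √(1.0² + 2.5²) ≈ 2.7 units.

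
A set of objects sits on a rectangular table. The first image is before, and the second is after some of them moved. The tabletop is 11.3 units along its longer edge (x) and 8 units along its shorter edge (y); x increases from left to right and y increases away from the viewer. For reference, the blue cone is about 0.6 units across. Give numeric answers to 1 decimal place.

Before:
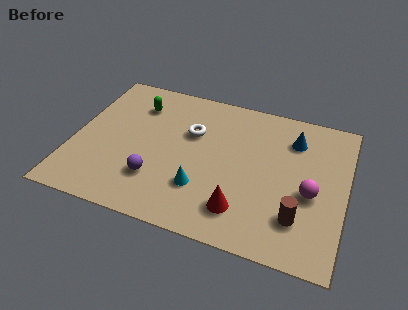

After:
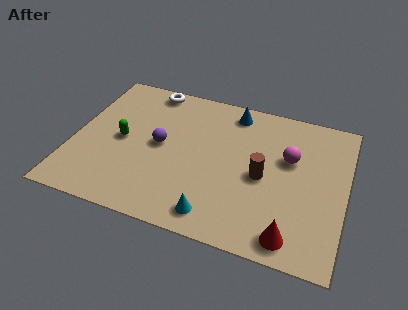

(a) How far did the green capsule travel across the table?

2.2

From (2.4, 6.1) to (2.0, 3.9), the green capsule covered √(0.4² + 2.2²) ≈ 2.2 units.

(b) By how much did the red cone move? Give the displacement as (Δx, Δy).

(2.1, -0.7)

From the two frames, the red cone sits at roughly (7.2, 1.7) before and (9.3, 1.0) after.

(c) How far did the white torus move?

2.8

The white torus was near (4.8, 5.2) before and (2.8, 7.2) after, so it travelled √(2.0² + 2.0²) ≈ 2.8 units.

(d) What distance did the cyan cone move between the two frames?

1.4

The cyan cone was near (5.5, 2.3) before and (6.2, 1.1) after, so it travelled √(0.7² + 1.2²) ≈ 1.4 units.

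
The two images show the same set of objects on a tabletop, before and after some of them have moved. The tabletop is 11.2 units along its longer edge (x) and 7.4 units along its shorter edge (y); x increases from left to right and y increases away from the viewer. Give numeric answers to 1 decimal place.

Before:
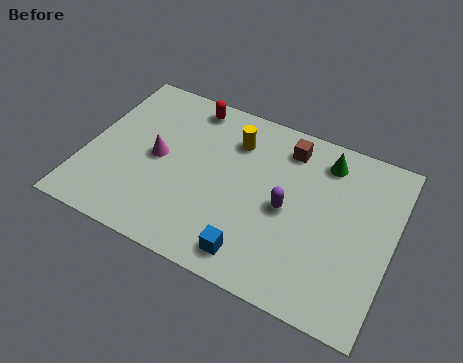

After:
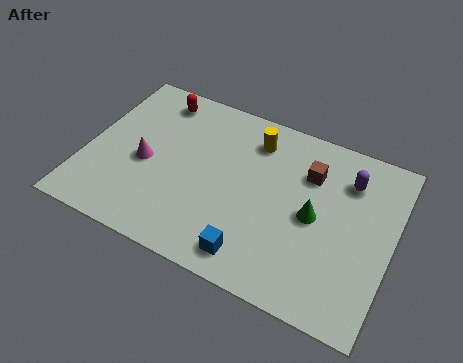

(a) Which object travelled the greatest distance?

the purple capsule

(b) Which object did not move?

the blue cube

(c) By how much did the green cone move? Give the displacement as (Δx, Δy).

(-0.1, -2.5)

The green cone was at about (8.5, 6.1) and moved to about (8.4, 3.6).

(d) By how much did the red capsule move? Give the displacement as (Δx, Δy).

(-1.2, -0.2)

The red capsule started near (3.4, 6.5) and ended near (2.2, 6.3).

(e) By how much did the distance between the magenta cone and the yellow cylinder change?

+1.3

They were about 3.2 units apart before and 4.5 after — 1.3 units further apart.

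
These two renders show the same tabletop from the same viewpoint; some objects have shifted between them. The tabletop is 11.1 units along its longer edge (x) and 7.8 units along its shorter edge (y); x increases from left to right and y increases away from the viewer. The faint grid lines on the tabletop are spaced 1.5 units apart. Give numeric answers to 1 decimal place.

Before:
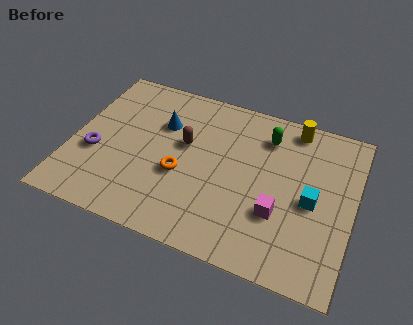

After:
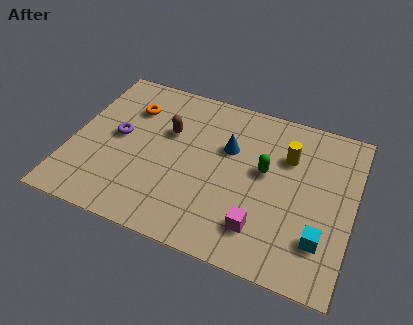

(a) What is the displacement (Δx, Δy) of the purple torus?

(0.8, 1.1)

The purple torus was at about (1.0, 3.0) and moved to about (1.8, 4.1).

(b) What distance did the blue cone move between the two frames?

2.7

The blue cone was near (3.4, 5.3) before and (6.1, 5.0) after, so it travelled √(2.7² + 0.3²) ≈ 2.7 units.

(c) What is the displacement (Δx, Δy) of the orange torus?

(-2.3, 2.6)

The orange torus started near (4.4, 3.1) and ended near (2.1, 5.7).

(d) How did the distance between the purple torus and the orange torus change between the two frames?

-1.8

They were about 3.4 units apart before and 1.6 after — 1.8 units closer together.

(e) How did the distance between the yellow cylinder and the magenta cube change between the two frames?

-0.5

The distance was about 4.3 in the first image and 3.8 in the second, so they moved 0.5 units closer together.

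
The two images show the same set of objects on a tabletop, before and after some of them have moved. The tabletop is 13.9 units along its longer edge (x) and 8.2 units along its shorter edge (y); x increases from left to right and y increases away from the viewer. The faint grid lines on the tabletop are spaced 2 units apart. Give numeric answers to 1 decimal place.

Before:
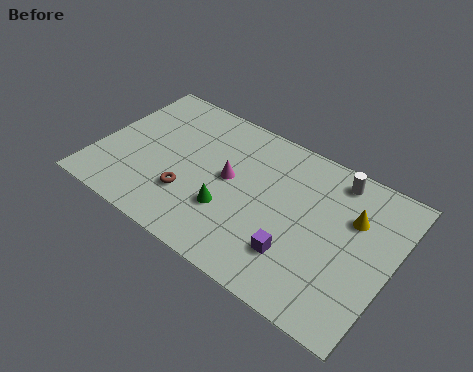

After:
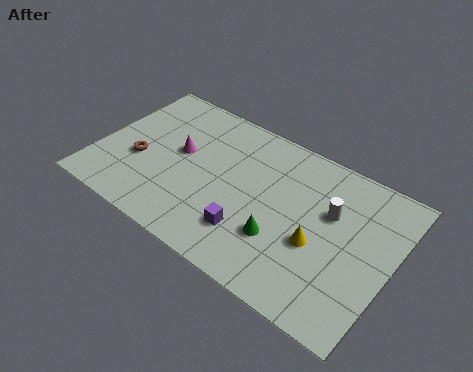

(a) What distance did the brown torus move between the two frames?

2.7

The brown torus was near (4.6, 2.5) before and (2.0, 3.2) after, so it travelled √(2.6² + 0.7²) ≈ 2.7 units.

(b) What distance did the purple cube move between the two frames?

2.2

The purple cube was near (9.8, 2.2) before and (7.6, 2.1) after, so it travelled √(2.2² + 0.1²) ≈ 2.2 units.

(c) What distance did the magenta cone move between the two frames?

2.5

The magenta cone moved from about (6.2, 4.4) to (3.7, 4.6), a distance of √(2.5² + 0.2²) ≈ 2.5.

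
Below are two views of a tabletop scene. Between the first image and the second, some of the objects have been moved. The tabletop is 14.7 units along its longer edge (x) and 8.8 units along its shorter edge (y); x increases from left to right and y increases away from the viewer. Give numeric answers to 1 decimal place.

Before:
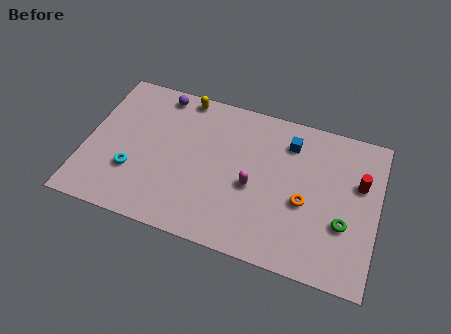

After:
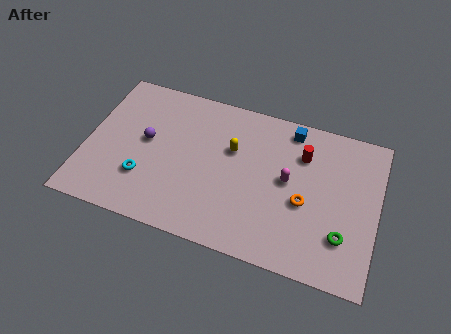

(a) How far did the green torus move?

0.7

The green torus was near (13.1, 3.1) before and (13.1, 2.4) after, so it travelled √(0.0² + 0.7²) ≈ 0.7 units.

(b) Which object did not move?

the orange torus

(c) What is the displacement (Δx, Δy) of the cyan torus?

(0.6, -0.2)

From the two frames, the cyan torus sits at roughly (2.5, 2.8) before and (3.1, 2.6) after.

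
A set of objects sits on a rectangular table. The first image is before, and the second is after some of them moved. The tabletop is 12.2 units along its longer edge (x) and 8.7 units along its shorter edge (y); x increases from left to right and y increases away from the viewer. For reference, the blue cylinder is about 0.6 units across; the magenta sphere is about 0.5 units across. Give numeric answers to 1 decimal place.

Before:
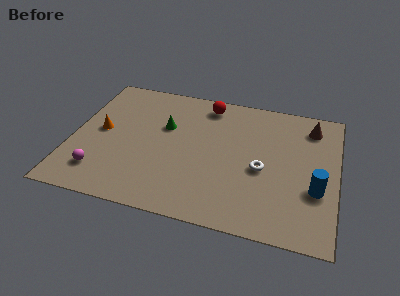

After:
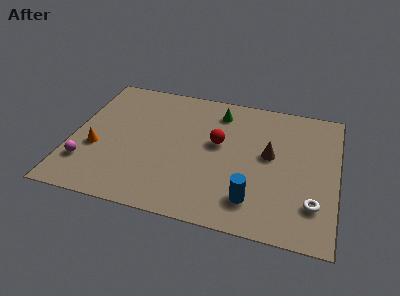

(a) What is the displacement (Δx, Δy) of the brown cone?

(-1.8, -2.3)

The brown cone was at about (10.9, 7.1) and moved to about (9.1, 4.8).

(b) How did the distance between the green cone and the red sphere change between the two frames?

-0.6

The distance was about 2.7 in the first image and 2.1 in the second, so they moved 0.6 units closer together.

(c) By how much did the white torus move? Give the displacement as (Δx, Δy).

(2.4, -1.6)

The white torus was at about (8.8, 3.8) and moved to about (11.2, 2.2).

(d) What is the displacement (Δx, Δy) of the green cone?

(2.4, 1.6)

The green cone started near (4.2, 5.5) and ended near (6.6, 7.1).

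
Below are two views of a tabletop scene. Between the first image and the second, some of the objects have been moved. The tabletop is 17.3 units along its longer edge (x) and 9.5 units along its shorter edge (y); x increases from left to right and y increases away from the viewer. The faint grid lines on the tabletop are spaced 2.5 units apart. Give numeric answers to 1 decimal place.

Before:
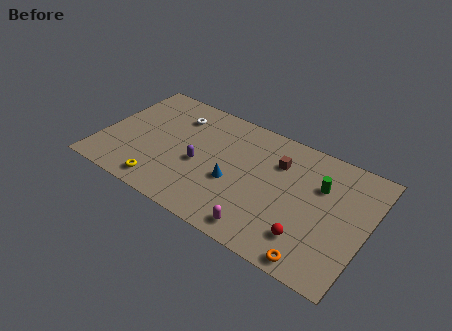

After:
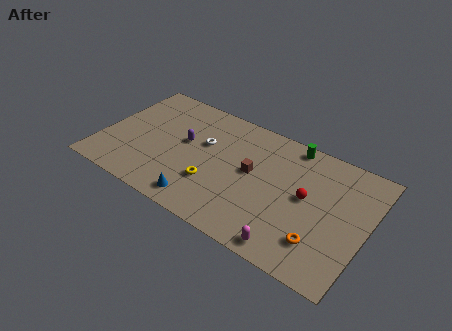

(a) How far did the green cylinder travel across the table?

3.1

The green cylinder was near (14.1, 6.4) before and (11.9, 8.6) after, so it travelled √(2.2² + 2.2²) ≈ 3.1 units.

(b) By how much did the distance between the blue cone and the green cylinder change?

+2.8

The distance was about 5.9 in the first image and 8.7 in the second, so they moved 2.8 units further apart.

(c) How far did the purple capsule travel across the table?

1.8

The purple capsule was near (6.5, 4.1) before and (5.3, 5.4) after, so it travelled √(1.2² + 1.3²) ≈ 1.8 units.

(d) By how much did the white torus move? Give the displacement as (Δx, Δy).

(2.1, -1.4)

The white torus started near (4.4, 7.3) and ended near (6.5, 5.9).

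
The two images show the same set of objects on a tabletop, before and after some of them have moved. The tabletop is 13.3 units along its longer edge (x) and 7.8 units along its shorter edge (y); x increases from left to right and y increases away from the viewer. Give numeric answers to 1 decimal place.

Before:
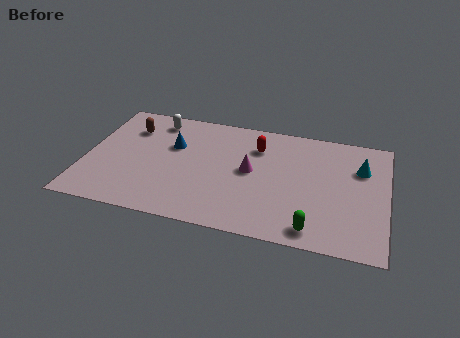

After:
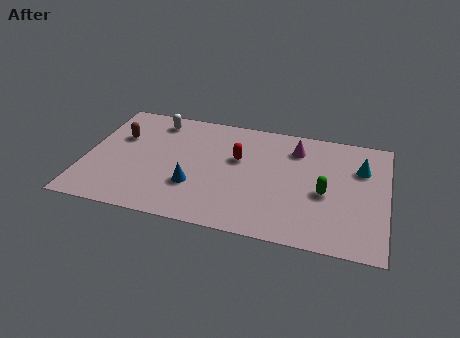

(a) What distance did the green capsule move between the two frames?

2.4

The green capsule moved from about (10.2, 1.0) to (10.6, 3.4), a distance of √(0.4² + 2.4²) ≈ 2.4.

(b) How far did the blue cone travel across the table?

2.7

The blue cone moved from about (3.8, 5.0) to (4.9, 2.5), a distance of √(1.1² + 2.5²) ≈ 2.7.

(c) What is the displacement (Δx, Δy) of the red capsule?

(-0.8, -1.0)

The red capsule started near (7.5, 5.8) and ended near (6.7, 4.8).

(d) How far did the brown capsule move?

0.8

The brown capsule was near (1.8, 5.8) before and (1.4, 5.1) after, so it travelled √(0.4² + 0.7²) ≈ 0.8 units.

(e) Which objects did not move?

the white capsule and the cyan cone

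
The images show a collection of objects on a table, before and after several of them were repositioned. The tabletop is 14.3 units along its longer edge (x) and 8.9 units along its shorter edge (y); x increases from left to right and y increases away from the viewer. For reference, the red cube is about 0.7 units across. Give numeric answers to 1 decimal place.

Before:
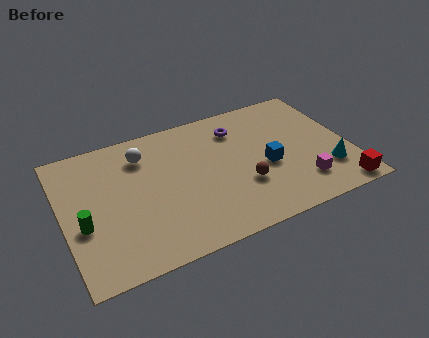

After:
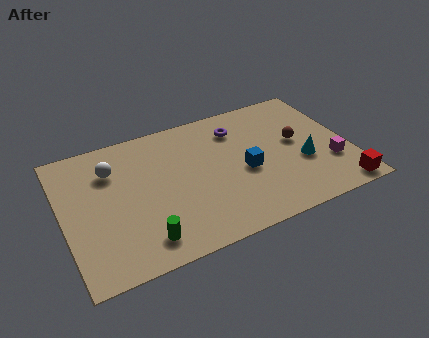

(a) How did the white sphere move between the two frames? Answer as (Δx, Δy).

(-1.6, -0.4)

The white sphere was at about (4.2, 6.9) and moved to about (2.6, 6.5).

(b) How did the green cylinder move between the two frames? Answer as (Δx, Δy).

(2.7, -2.0)

The green cylinder was at about (0.9, 3.5) and moved to about (3.6, 1.5).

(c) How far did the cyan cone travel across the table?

1.5

The cyan cone was near (13.0, 2.4) before and (11.9, 3.4) after, so it travelled √(1.1² + 1.0²) ≈ 1.5 units.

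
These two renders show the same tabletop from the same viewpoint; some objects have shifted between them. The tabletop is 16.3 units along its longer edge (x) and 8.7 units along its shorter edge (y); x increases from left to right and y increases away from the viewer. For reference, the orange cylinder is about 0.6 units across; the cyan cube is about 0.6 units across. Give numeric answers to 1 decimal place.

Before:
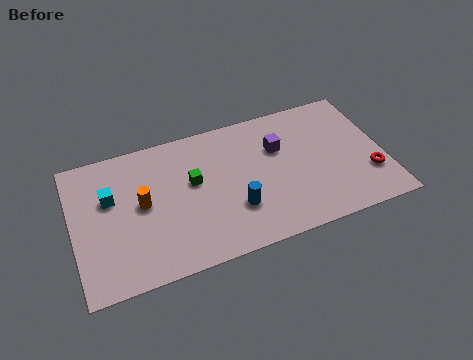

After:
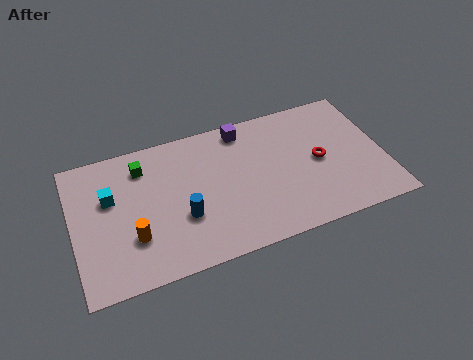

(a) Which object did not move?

the cyan cube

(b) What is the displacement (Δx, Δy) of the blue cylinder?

(-2.7, 0.4)

From the two frames, the blue cylinder sits at roughly (8.3, 2.7) before and (5.6, 3.1) after.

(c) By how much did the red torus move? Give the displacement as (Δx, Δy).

(-2.5, 1.7)

The red torus was at about (15.4, 2.6) and moved to about (12.9, 4.3).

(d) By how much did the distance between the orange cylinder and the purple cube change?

+0.5

The distance was about 7.4 in the first image and 7.9 in the second, so they moved 0.5 units further apart.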